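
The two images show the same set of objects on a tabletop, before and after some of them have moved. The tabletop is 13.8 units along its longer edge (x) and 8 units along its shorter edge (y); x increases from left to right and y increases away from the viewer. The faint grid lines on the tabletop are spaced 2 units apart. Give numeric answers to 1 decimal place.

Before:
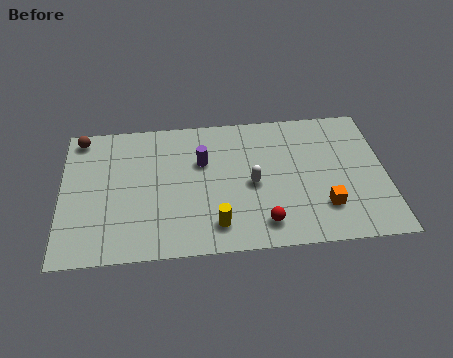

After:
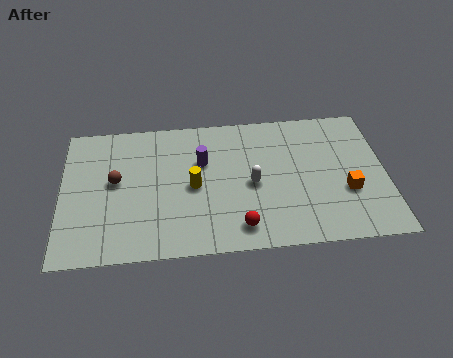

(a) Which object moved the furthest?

the brown sphere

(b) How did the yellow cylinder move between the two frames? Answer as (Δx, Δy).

(-0.9, 2.3)

The yellow cylinder started near (6.5, 1.5) and ended near (5.6, 3.8).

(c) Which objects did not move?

the white capsule and the purple cylinder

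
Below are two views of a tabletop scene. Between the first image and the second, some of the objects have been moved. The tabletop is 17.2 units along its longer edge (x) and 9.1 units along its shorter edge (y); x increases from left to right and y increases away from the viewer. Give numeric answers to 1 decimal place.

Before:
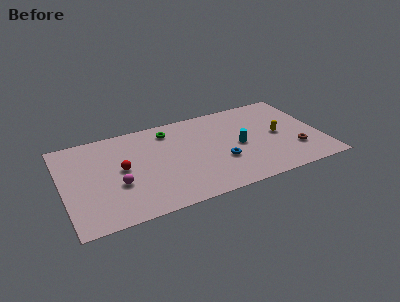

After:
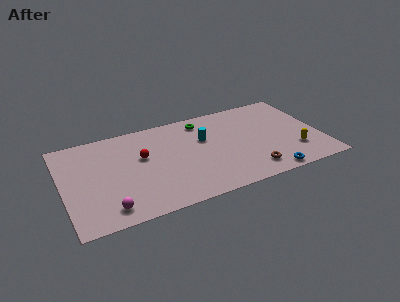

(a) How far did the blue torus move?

3.8

The blue torus moved from about (10.4, 3.2) to (13.3, 0.8), a distance of √(2.9² + 2.4²) ≈ 3.8.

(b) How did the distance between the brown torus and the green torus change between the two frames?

-2.8

They were about 9.4 units apart before and 6.6 after — 2.8 units closer together.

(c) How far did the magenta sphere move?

2.2

The magenta sphere moved from about (3.5, 3.4) to (2.7, 1.4), a distance of √(0.8² + 2.0²) ≈ 2.2.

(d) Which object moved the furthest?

the blue torus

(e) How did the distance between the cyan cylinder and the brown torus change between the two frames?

+1.0

Before: roughly 4.0 units apart; after: 5.0. That's 1.0 units further apart.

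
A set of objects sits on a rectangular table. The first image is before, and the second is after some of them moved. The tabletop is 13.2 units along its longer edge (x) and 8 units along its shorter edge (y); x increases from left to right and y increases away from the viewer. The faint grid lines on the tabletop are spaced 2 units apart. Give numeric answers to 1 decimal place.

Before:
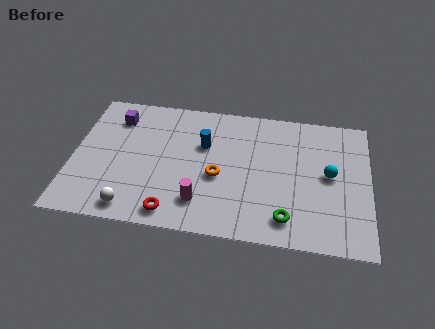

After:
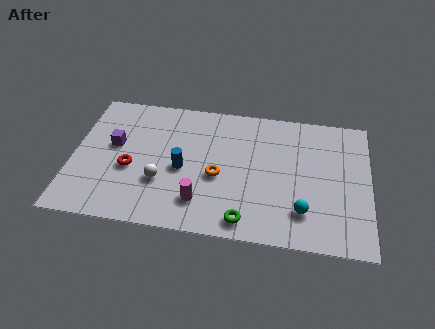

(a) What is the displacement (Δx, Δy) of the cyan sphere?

(-1.1, -2.3)

From the two frames, the cyan sphere sits at roughly (11.4, 4.2) before and (10.3, 1.9) after.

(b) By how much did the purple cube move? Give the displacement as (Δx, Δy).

(0.0, -1.7)

The purple cube started near (1.8, 6.3) and ended near (1.8, 4.6).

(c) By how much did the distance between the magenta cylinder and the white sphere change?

-1.1

They were about 3.1 units apart before and 2.0 after — 1.1 units closer together.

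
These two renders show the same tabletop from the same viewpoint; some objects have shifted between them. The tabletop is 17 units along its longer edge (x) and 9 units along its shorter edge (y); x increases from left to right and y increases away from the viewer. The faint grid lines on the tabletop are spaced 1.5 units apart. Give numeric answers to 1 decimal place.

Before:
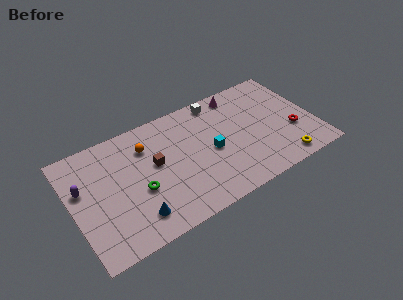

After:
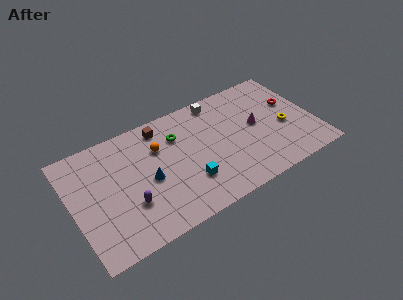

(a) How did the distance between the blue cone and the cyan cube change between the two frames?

-3.2

The distance was about 6.2 in the first image and 3.0 in the second, so they moved 3.2 units closer together.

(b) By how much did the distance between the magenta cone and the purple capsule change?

-2.1

The distance was about 11.6 in the first image and 9.5 in the second, so they moved 2.1 units closer together.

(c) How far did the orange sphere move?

0.9

The orange sphere was near (5.4, 6.7) before and (6.2, 6.2) after, so it travelled √(0.8² + 0.5²) ≈ 0.9 units.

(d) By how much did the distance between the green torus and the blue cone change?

+1.5

The distance was about 1.9 in the first image and 3.4 in the second, so they moved 1.5 units further apart.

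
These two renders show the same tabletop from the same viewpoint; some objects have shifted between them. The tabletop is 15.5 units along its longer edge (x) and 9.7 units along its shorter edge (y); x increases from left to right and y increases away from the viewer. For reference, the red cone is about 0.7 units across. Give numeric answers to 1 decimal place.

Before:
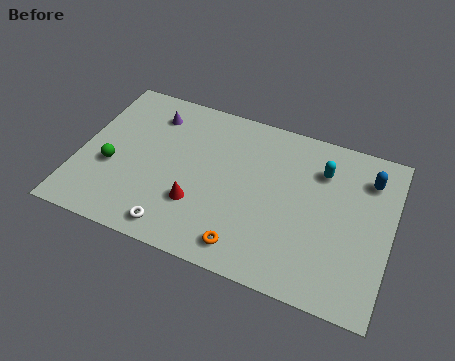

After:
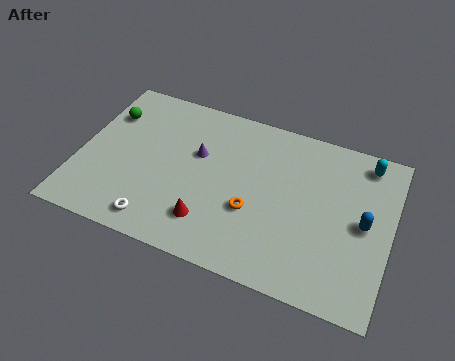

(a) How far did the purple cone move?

3.0

The purple cone moved from about (3.3, 7.7) to (5.8, 6.0), a distance of √(2.5² + 1.7²) ≈ 3.0.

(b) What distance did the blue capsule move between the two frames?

2.7

From (14.2, 7.5) to (14.2, 4.8), the blue capsule covered √(0.0² + 2.7²) ≈ 2.7 units.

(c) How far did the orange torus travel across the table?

2.2

From (8.7, 1.4) to (8.8, 3.6), the orange torus covered √(0.1² + 2.2²) ≈ 2.2 units.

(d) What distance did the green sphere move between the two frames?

3.3

The green sphere moved from about (1.7, 3.8) to (1.1, 7.0), a distance of √(0.6² + 3.2²) ≈ 3.3.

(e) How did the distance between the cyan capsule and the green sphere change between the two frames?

+2.2

They were about 10.8 units apart before and 13.0 after — 2.2 units further apart.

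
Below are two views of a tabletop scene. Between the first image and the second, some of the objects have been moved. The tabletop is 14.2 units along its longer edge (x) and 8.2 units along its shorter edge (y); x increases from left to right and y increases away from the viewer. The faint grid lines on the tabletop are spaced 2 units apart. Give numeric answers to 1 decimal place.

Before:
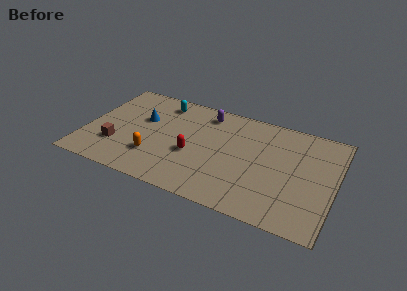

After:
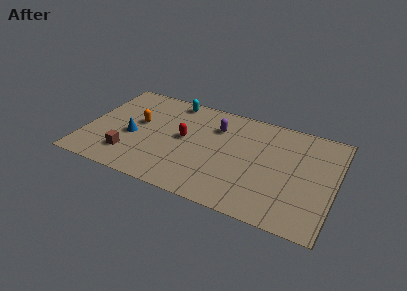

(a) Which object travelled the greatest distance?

the orange capsule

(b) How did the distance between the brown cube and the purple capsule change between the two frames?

-0.3

The distance was about 6.5 in the first image and 6.2 in the second, so they moved 0.3 units closer together.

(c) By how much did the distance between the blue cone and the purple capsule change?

+1.3

They were about 3.9 units apart before and 5.2 after — 1.3 units further apart.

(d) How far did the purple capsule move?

1.1

The purple capsule was near (6.6, 6.9) before and (7.3, 6.0) after, so it travelled √(0.7² + 0.9²) ≈ 1.1 units.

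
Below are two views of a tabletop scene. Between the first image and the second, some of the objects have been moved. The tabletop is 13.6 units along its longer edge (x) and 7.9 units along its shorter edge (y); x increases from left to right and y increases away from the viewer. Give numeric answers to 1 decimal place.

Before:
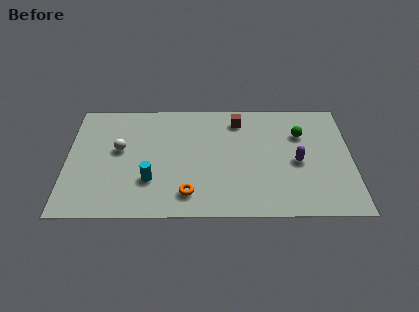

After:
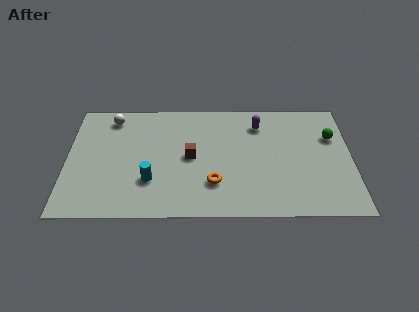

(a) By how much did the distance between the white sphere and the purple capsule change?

-1.4

They were about 8.5 units apart before and 7.1 after — 1.4 units closer together.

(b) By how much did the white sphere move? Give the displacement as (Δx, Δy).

(-0.4, 2.2)

The white sphere was at about (2.5, 4.5) and moved to about (2.1, 6.7).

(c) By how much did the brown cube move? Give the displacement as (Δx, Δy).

(-2.3, -2.5)

The brown cube started near (8.2, 6.5) and ended near (5.9, 4.0).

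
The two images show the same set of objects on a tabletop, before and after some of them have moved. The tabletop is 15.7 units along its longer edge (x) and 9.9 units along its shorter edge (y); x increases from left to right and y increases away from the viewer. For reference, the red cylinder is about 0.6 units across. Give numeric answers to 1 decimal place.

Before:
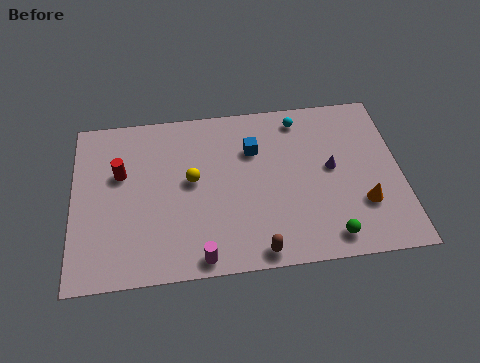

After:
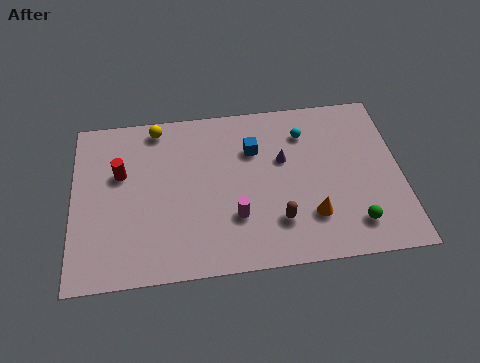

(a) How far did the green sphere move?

1.3

The green sphere moved from about (12.1, 1.3) to (13.3, 1.9), a distance of √(1.2² + 0.6²) ≈ 1.3.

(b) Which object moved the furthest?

the yellow sphere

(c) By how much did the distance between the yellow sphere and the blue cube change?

+1.6

The distance was about 3.4 in the first image and 5.0 in the second, so they moved 1.6 units further apart.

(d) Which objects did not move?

the blue cube and the red cylinder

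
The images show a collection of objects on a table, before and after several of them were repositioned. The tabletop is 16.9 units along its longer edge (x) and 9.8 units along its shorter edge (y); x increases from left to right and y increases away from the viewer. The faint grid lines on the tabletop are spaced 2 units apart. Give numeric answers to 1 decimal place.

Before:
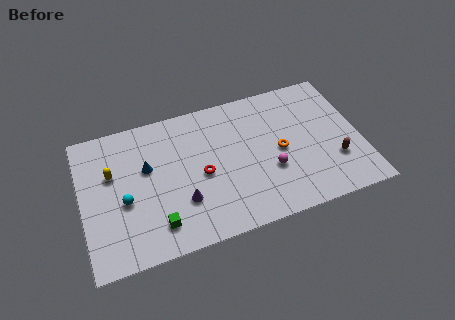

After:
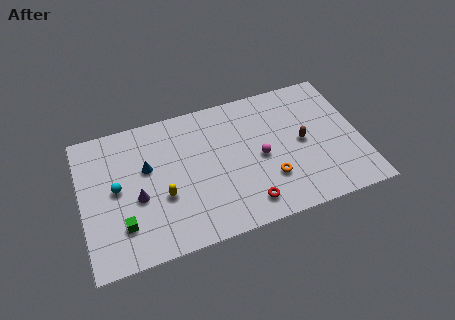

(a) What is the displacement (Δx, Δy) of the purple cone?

(-2.6, 1.1)

The purple cone was at about (5.9, 3.0) and moved to about (3.3, 4.1).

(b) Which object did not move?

the blue cone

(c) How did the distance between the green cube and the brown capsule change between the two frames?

+0.4

They were about 11.0 units apart before and 11.4 after — 0.4 units further apart.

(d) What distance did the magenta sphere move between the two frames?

1.2

The magenta sphere was near (11.3, 3.5) before and (10.8, 4.6) after, so it travelled √(0.5² + 1.1²) ≈ 1.2 units.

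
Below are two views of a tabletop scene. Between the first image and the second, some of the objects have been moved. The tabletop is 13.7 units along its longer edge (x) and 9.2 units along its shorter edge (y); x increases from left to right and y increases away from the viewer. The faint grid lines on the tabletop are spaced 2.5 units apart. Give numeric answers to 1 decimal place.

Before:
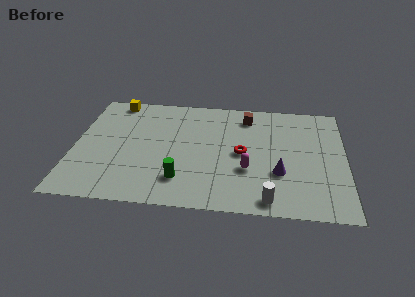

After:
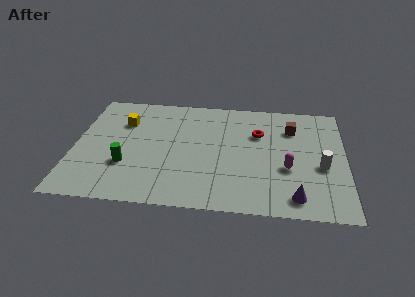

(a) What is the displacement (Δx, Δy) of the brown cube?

(2.3, -0.8)

From the two frames, the brown cube sits at roughly (8.7, 7.6) before and (11.0, 6.8) after.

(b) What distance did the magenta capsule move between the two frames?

2.0

The magenta capsule was near (8.8, 3.2) before and (10.8, 3.5) after, so it travelled √(2.0² + 0.3²) ≈ 2.0 units.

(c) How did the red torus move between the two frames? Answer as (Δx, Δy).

(0.8, 1.7)

From the two frames, the red torus sits at roughly (8.5, 4.5) before and (9.3, 6.2) after.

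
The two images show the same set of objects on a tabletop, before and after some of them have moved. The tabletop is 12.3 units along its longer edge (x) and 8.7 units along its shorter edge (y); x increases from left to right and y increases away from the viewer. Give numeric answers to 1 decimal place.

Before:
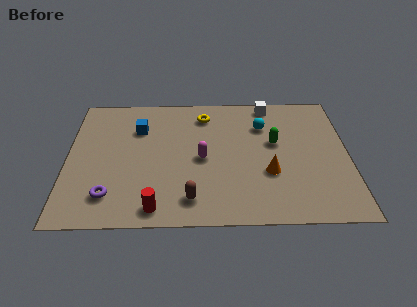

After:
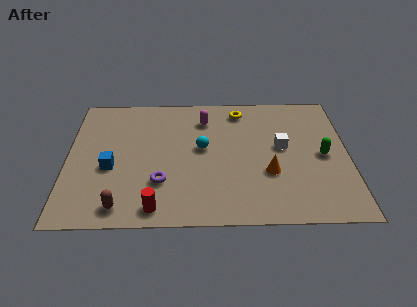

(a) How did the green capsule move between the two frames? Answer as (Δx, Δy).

(2.1, -0.9)

The green capsule started near (9.1, 5.1) and ended near (11.2, 4.2).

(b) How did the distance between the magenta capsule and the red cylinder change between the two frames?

+2.5

Before: roughly 3.7 units apart; after: 6.2. That's 2.5 units further apart.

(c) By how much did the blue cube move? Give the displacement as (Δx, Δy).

(-1.2, -2.6)

The blue cube was at about (3.1, 6.2) and moved to about (1.9, 3.6).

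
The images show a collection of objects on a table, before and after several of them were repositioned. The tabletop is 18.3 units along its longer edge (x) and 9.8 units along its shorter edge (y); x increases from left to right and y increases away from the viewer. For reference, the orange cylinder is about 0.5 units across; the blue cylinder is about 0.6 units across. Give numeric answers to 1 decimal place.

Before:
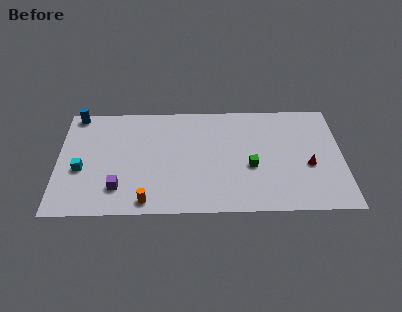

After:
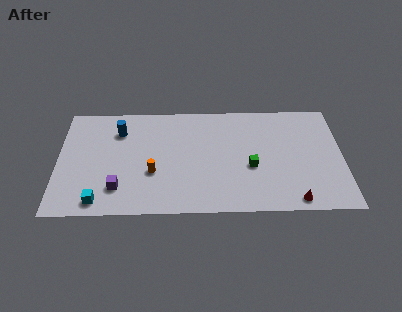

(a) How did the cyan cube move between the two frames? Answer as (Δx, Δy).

(1.2, -2.8)

The cyan cube started near (1.5, 4.0) and ended near (2.7, 1.2).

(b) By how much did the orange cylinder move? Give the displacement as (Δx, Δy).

(0.4, 2.5)

From the two frames, the orange cylinder sits at roughly (5.7, 1.1) before and (6.1, 3.6) after.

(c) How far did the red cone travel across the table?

3.2

From (16.1, 4.0) to (15.1, 1.0), the red cone covered √(1.0² + 3.0²) ≈ 3.2 units.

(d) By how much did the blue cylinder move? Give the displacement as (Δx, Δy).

(2.8, -1.6)

The blue cylinder started near (1.1, 9.0) and ended near (3.9, 7.4).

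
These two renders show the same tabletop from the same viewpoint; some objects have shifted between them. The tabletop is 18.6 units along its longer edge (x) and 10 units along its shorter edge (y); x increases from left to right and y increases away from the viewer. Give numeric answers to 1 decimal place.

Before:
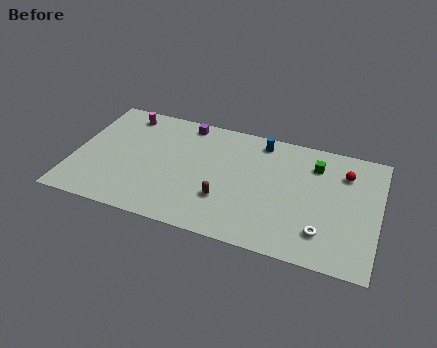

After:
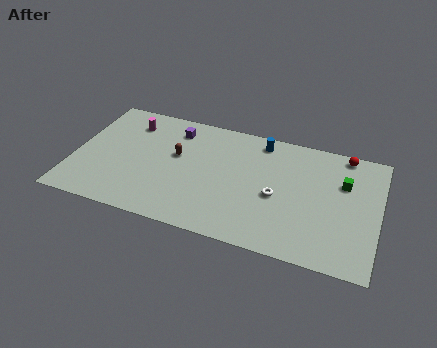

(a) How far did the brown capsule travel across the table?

4.3

The brown capsule was near (9.4, 3.1) before and (6.2, 5.9) after, so it travelled √(3.2² + 2.8²) ≈ 4.3 units.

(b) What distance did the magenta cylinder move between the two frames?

0.8

The magenta cylinder was near (2.7, 8.6) before and (3.1, 7.9) after, so it travelled √(0.4² + 0.7²) ≈ 0.8 units.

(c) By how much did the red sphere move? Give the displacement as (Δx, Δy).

(-0.1, 1.6)

The red sphere was at about (16.4, 7.5) and moved to about (16.3, 9.1).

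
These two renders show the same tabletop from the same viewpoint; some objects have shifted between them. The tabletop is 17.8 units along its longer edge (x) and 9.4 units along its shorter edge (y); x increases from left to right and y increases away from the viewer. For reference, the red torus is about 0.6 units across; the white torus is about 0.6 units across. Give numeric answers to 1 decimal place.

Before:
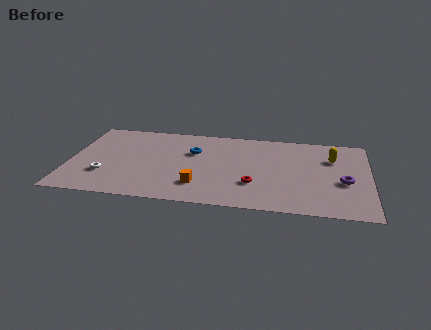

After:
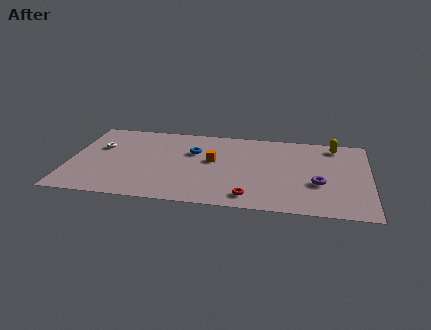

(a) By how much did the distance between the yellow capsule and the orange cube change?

-1.2

Before: roughly 8.9 units apart; after: 7.7. That's 1.2 units closer together.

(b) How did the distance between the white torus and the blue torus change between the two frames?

-0.5

Before: roughly 6.1 units apart; after: 5.6. That's 0.5 units closer together.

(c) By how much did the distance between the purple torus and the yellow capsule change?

+1.9

The distance was about 2.8 in the first image and 4.7 in the second, so they moved 1.9 units further apart.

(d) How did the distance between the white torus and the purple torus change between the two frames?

-0.8

Before: roughly 14.1 units apart; after: 13.3. That's 0.8 units closer together.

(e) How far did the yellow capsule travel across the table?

1.5

The yellow capsule was near (15.6, 6.6) before and (15.7, 8.1) after, so it travelled √(0.1² + 1.5²) ≈ 1.5 units.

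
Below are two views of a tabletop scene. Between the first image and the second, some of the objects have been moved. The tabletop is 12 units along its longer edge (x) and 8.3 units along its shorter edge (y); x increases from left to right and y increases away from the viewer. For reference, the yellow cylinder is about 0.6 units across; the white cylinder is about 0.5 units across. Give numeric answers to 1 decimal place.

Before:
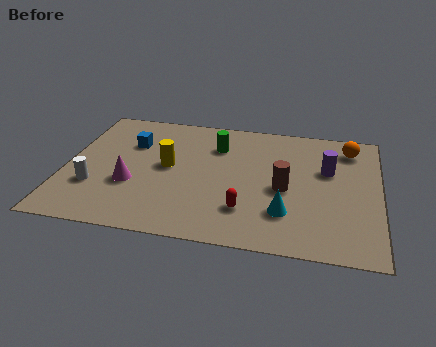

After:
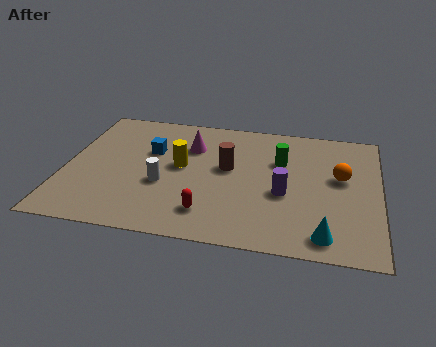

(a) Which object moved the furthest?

the magenta cone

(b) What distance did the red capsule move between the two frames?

1.5

The red capsule was near (7.0, 2.1) before and (5.6, 1.7) after, so it travelled √(1.4² + 0.4²) ≈ 1.5 units.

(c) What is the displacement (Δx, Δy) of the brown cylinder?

(-2.2, 1.0)

From the two frames, the brown cylinder sits at roughly (8.4, 3.7) before and (6.2, 4.7) after.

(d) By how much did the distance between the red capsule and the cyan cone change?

+2.9

The distance was about 1.5 in the first image and 4.4 in the second, so they moved 2.9 units further apart.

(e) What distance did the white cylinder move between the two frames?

2.7

The white cylinder moved from about (1.2, 2.6) to (3.8, 3.2), a distance of √(2.6² + 0.6²) ≈ 2.7.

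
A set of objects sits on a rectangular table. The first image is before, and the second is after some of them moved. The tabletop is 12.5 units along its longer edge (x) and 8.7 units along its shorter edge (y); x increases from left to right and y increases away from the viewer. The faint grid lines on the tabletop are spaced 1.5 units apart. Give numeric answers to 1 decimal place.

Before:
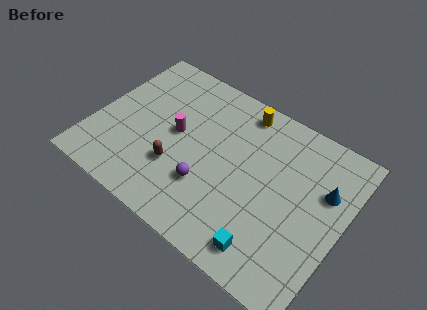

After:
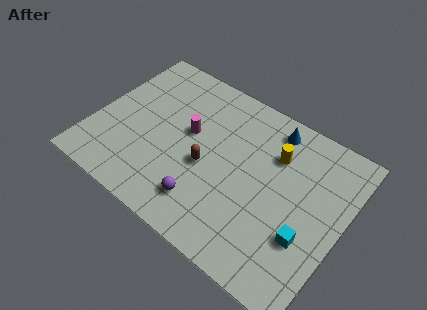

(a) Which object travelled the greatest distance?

the blue cone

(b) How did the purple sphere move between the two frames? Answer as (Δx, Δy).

(0.1, -0.9)

The purple sphere started near (6.0, 2.7) and ended near (6.1, 1.8).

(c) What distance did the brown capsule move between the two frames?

1.7

The brown capsule moved from about (4.4, 2.8) to (5.8, 3.7), a distance of √(1.4² + 0.9²) ≈ 1.7.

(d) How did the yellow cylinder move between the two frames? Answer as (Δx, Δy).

(2.0, -1.4)

From the two frames, the yellow cylinder sits at roughly (6.8, 7.6) before and (8.8, 6.2) after.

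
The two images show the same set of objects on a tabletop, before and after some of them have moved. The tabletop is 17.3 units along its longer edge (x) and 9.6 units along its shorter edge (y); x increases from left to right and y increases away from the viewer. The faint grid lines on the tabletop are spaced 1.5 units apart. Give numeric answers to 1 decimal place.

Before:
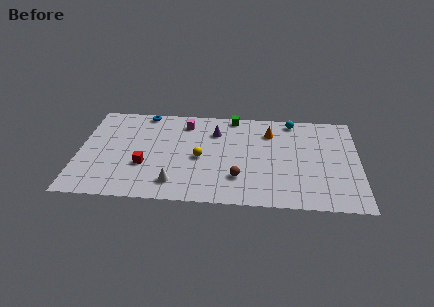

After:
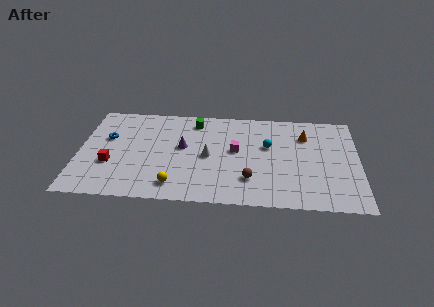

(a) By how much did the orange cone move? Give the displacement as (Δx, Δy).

(2.2, -0.2)

The orange cone was at about (11.8, 7.3) and moved to about (14.0, 7.1).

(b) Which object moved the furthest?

the magenta cube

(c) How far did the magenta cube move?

4.1

The magenta cube was near (6.5, 7.9) before and (9.7, 5.3) after, so it travelled √(3.2² + 2.6²) ≈ 4.1 units.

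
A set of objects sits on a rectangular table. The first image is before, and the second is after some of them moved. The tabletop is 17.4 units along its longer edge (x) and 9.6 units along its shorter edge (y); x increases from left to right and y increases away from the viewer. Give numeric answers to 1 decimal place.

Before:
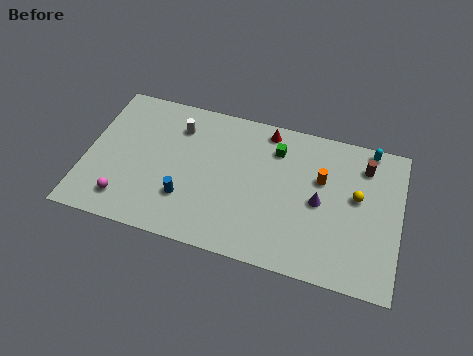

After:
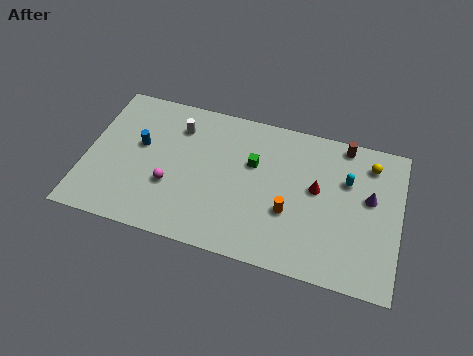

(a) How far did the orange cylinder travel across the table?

3.1

The orange cylinder moved from about (13.0, 6.1) to (11.4, 3.5), a distance of √(1.6² + 2.6²) ≈ 3.1.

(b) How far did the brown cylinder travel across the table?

1.6

The brown cylinder was near (15.3, 7.6) before and (14.1, 8.7) after, so it travelled √(1.2² + 1.1²) ≈ 1.6 units.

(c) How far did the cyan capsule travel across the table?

2.6

The cyan capsule was near (15.5, 8.8) before and (14.4, 6.4) after, so it travelled √(1.1² + 2.4²) ≈ 2.6 units.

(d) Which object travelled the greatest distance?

the red cone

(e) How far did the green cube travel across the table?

1.8

The green cube moved from about (10.4, 7.4) to (9.2, 6.1), a distance of √(1.2² + 1.3²) ≈ 1.8.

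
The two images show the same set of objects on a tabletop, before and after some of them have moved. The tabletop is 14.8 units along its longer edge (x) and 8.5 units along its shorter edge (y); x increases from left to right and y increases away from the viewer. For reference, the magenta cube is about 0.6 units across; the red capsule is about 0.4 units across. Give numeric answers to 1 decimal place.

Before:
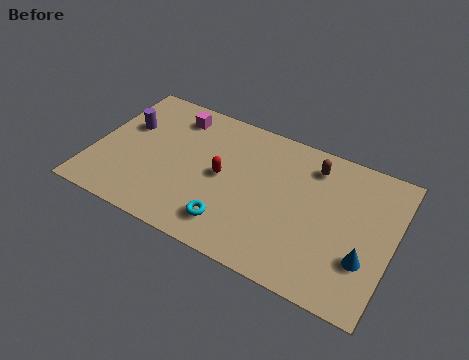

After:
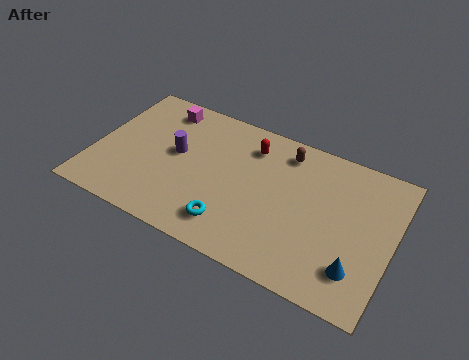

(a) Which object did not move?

the cyan torus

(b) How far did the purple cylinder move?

2.7

The purple cylinder was near (1.4, 5.4) before and (4.0, 4.7) after, so it travelled √(2.6² + 0.7²) ≈ 2.7 units.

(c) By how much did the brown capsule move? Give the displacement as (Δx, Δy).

(-1.4, 0.2)

The brown capsule was at about (10.6, 6.9) and moved to about (9.2, 7.1).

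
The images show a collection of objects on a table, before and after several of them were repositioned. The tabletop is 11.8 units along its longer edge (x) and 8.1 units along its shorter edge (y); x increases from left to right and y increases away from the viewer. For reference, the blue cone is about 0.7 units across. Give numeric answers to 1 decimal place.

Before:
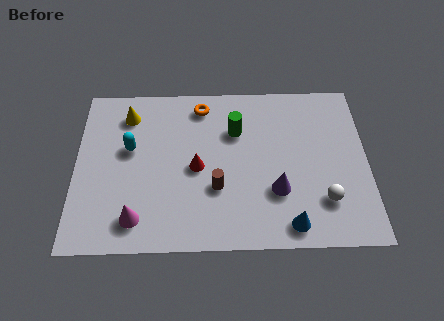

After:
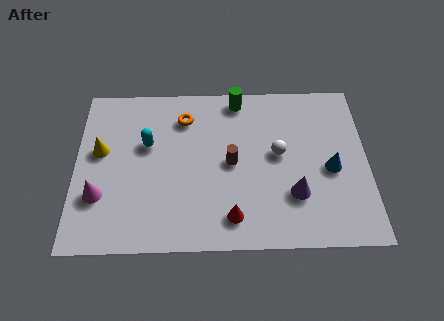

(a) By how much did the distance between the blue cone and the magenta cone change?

+3.3

The distance was about 6.1 in the first image and 9.4 in the second, so they moved 3.3 units further apart.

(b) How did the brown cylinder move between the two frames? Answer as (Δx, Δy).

(0.6, 1.2)

From the two frames, the brown cylinder sits at roughly (5.7, 2.8) before and (6.3, 4.0) after.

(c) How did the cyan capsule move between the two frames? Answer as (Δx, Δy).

(0.7, 0.2)

The cyan capsule was at about (2.2, 4.8) and moved to about (2.9, 5.0).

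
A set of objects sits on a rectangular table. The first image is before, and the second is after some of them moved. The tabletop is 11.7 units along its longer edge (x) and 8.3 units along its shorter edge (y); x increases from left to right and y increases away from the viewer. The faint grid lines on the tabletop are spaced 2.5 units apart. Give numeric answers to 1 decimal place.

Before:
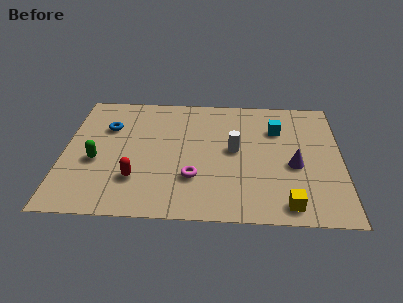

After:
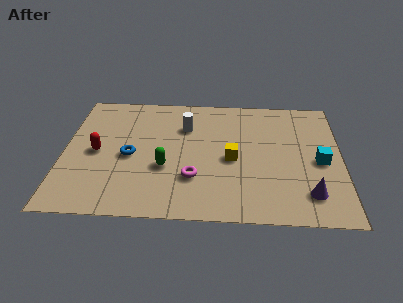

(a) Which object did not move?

the magenta torus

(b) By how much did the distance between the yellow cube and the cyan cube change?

-1.2

Before: roughly 4.9 units apart; after: 3.7. That's 1.2 units closer together.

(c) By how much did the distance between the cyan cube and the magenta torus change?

+0.6

The distance was about 4.9 in the first image and 5.5 in the second, so they moved 0.6 units further apart.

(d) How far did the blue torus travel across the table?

2.1

From (1.8, 5.7) to (2.8, 3.8), the blue torus covered √(1.0² + 1.9²) ≈ 2.1 units.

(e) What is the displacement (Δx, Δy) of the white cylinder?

(-2.1, 1.5)

The white cylinder was at about (7.2, 4.4) and moved to about (5.1, 5.9).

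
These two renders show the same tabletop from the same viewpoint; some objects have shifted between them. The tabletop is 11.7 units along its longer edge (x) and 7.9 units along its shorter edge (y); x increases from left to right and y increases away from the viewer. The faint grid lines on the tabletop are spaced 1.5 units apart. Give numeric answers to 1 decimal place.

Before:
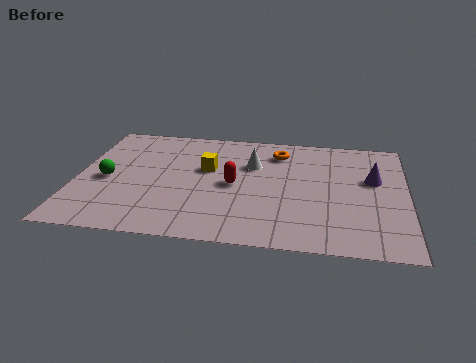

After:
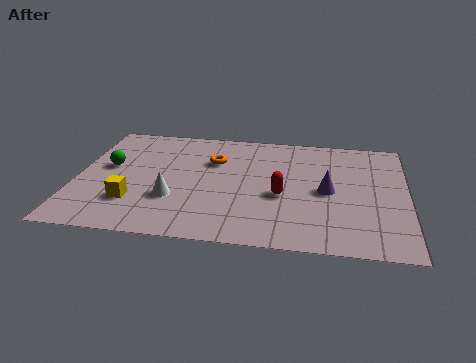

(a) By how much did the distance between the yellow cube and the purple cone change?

+1.1

Before: roughly 5.9 units apart; after: 7.0. That's 1.1 units further apart.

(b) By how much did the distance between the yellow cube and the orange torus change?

+1.3

The distance was about 2.9 in the first image and 4.2 in the second, so they moved 1.3 units further apart.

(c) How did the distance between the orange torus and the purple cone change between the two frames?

+0.7

The distance was about 3.7 in the first image and 4.4 in the second, so they moved 0.7 units further apart.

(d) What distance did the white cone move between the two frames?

3.8

The white cone moved from about (6.2, 5.3) to (3.5, 2.6), a distance of √(2.7² + 2.7²) ≈ 3.8.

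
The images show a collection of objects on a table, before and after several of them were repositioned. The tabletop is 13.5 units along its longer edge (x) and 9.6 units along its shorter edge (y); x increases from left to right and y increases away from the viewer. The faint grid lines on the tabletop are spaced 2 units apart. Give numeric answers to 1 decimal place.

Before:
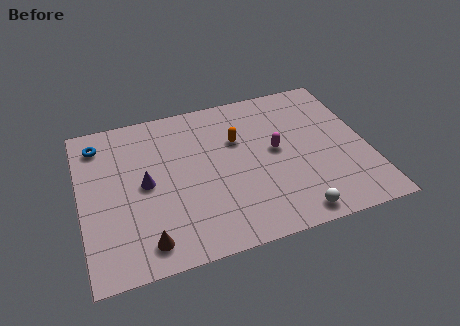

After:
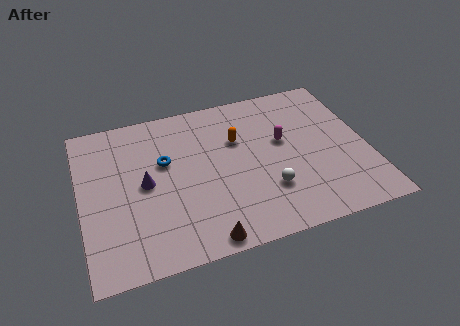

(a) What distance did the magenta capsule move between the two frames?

0.6

From (9.2, 5.1) to (9.6, 5.6), the magenta capsule covered √(0.4² + 0.5²) ≈ 0.6 units.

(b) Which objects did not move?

the purple cone and the orange capsule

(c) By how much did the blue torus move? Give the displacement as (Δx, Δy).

(3.0, -2.0)

From the two frames, the blue torus sits at roughly (1.0, 7.9) before and (4.0, 5.9) after.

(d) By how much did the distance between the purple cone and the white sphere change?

-1.7

They were about 7.6 units apart before and 5.9 after — 1.7 units closer together.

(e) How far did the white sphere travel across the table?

2.1

The white sphere was near (9.6, 1.0) before and (8.6, 2.8) after, so it travelled √(1.0² + 1.8²) ≈ 2.1 units.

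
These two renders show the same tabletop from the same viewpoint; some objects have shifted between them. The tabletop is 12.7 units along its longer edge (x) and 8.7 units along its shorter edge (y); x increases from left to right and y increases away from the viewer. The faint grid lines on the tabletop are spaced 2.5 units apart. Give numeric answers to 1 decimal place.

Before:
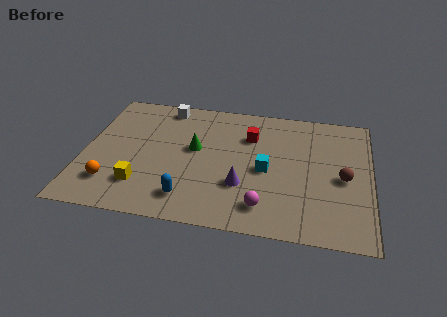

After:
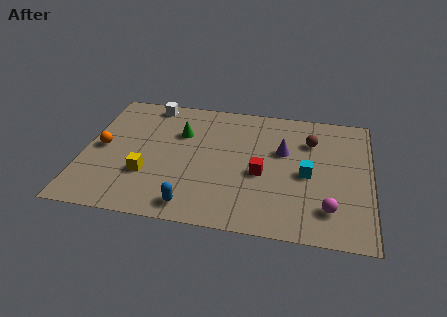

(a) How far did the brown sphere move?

2.7

The brown sphere was near (11.5, 4.0) before and (10.0, 6.3) after, so it travelled √(1.5² + 2.3²) ≈ 2.7 units.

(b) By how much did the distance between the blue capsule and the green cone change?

+1.6

They were about 3.3 units apart before and 4.9 after — 1.6 units further apart.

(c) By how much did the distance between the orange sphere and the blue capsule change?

+1.9

They were about 3.4 units apart before and 5.3 after — 1.9 units further apart.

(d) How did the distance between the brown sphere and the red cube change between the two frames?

-1.4

They were about 4.7 units apart before and 3.3 after — 1.4 units closer together.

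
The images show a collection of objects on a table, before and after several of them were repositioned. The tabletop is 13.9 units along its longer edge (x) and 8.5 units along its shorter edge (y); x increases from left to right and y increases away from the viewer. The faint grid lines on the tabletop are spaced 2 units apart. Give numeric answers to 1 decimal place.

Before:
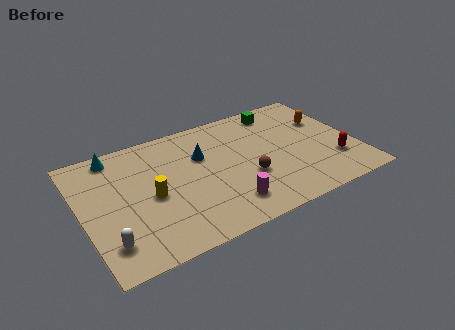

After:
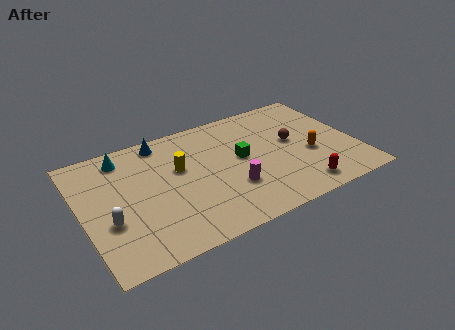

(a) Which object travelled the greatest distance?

the green cube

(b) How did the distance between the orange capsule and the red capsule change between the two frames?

-0.8

They were about 3.2 units apart before and 2.4 after — 0.8 units closer together.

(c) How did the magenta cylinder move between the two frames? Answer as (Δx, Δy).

(0.4, 1.0)

The magenta cylinder started near (6.9, 1.7) and ended near (7.3, 2.7).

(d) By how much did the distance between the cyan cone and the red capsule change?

-1.6

The distance was about 11.8 in the first image and 10.2 in the second, so they moved 1.6 units closer together.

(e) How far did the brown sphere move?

3.1

The brown sphere moved from about (8.2, 3.1) to (10.8, 4.7), a distance of √(2.6² + 1.6²) ≈ 3.1.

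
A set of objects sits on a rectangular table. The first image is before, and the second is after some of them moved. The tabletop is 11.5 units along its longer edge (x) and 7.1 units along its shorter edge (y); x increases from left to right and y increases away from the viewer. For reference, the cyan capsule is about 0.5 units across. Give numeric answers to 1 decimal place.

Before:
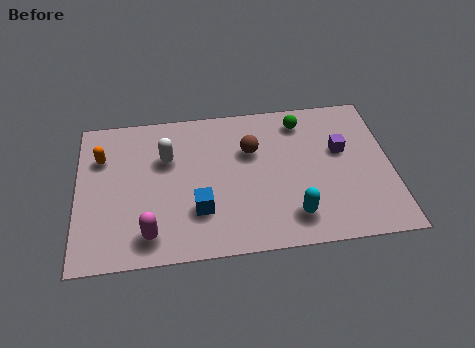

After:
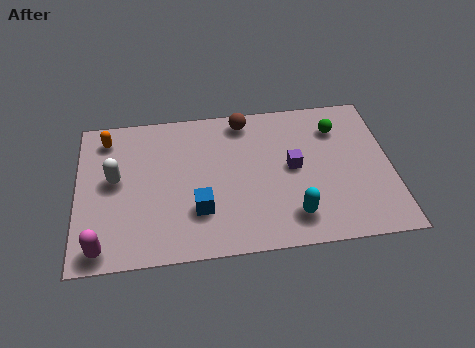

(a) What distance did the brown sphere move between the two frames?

1.5

The brown sphere was near (6.4, 4.7) before and (6.2, 6.2) after, so it travelled √(0.2² + 1.5²) ≈ 1.5 units.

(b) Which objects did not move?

the cyan capsule and the blue cube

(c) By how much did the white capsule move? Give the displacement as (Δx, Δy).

(-1.9, -0.8)

The white capsule was at about (3.3, 4.7) and moved to about (1.4, 3.9).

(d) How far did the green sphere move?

1.4

The green sphere was near (8.3, 5.9) before and (9.6, 5.4) after, so it travelled √(1.3² + 0.5²) ≈ 1.4 units.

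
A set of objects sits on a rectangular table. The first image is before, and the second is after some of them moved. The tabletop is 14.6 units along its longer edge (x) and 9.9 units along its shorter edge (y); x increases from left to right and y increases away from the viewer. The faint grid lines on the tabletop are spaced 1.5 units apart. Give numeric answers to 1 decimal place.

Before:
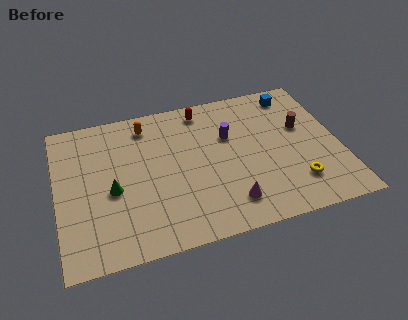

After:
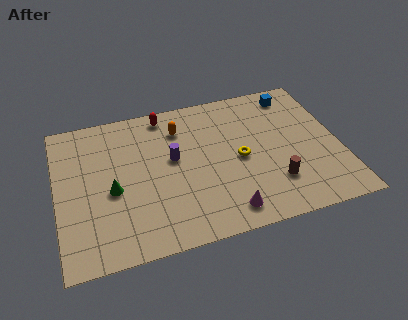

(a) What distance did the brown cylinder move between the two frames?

3.8

From (12.8, 6.0) to (11.0, 2.6), the brown cylinder covered √(1.8² + 3.4²) ≈ 3.8 units.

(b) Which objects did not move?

the blue cube and the green cone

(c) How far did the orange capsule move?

1.8

The orange capsule was near (4.8, 8.3) before and (6.5, 7.6) after, so it travelled √(1.7² + 0.7²) ≈ 1.8 units.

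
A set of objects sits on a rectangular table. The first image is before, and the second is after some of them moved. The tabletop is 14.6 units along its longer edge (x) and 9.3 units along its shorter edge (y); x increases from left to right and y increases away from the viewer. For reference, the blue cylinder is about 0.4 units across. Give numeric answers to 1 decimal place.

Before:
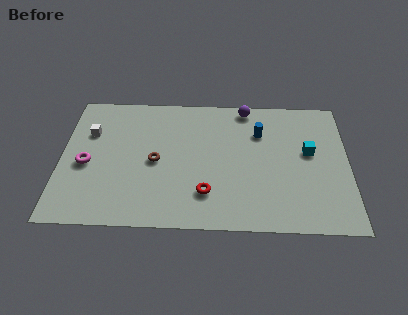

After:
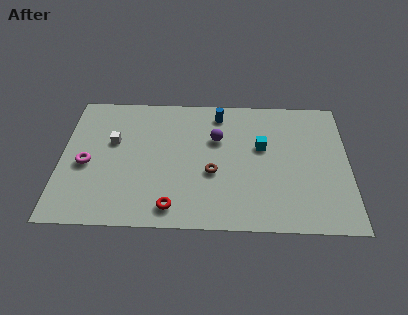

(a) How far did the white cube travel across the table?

1.3

The white cube was near (1.4, 6.3) before and (2.6, 5.7) after, so it travelled √(1.2² + 0.6²) ≈ 1.3 units.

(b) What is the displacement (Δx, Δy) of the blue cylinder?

(-2.1, 1.3)

From the two frames, the blue cylinder sits at roughly (10.1, 6.6) before and (8.0, 7.9) after.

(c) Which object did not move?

the magenta torus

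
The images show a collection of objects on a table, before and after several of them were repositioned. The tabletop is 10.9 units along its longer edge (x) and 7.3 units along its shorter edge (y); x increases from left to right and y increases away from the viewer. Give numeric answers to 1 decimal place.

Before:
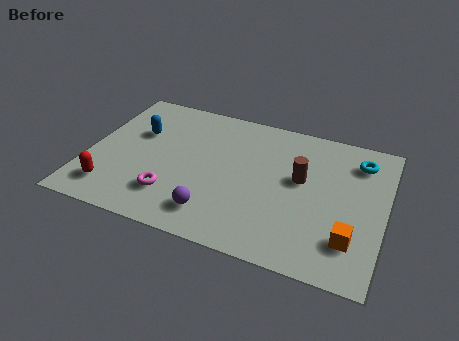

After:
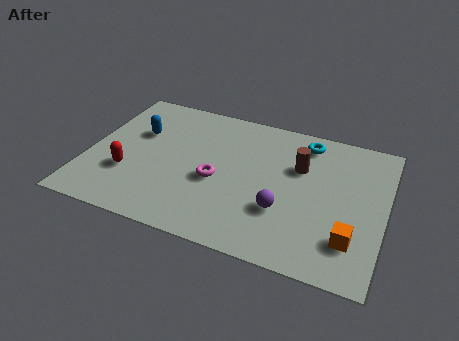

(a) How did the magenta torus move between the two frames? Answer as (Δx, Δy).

(1.5, 1.3)

From the two frames, the magenta torus sits at roughly (3.3, 1.8) before and (4.8, 3.1) after.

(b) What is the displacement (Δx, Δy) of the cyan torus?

(-2.0, 0.4)

From the two frames, the cyan torus sits at roughly (9.8, 5.8) before and (7.8, 6.2) after.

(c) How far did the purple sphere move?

2.6

The purple sphere moved from about (4.9, 1.4) to (7.3, 2.4), a distance of √(2.4² + 1.0²) ≈ 2.6.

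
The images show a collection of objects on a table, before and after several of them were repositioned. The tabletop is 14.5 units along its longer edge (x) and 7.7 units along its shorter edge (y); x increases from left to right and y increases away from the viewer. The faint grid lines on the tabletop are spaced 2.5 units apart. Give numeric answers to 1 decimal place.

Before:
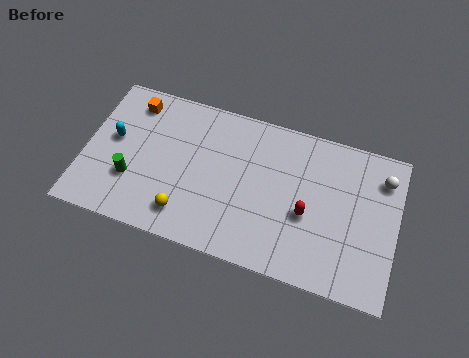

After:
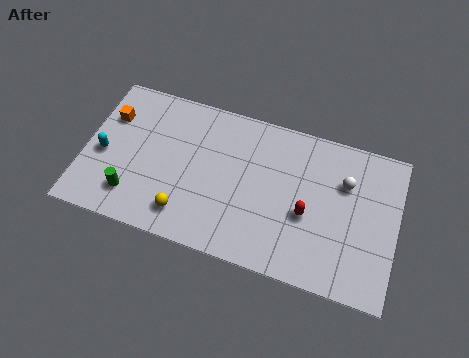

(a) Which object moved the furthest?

the white sphere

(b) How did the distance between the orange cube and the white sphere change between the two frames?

-0.7

Before: roughly 11.7 units apart; after: 11.0. That's 0.7 units closer together.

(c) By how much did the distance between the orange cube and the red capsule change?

+0.7

They were about 9.0 units apart before and 9.7 after — 0.7 units further apart.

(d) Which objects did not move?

the yellow sphere and the red capsule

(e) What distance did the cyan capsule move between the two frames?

1.0

The cyan capsule moved from about (1.3, 4.3) to (0.9, 3.4), a distance of √(0.4² + 0.9²) ≈ 1.0.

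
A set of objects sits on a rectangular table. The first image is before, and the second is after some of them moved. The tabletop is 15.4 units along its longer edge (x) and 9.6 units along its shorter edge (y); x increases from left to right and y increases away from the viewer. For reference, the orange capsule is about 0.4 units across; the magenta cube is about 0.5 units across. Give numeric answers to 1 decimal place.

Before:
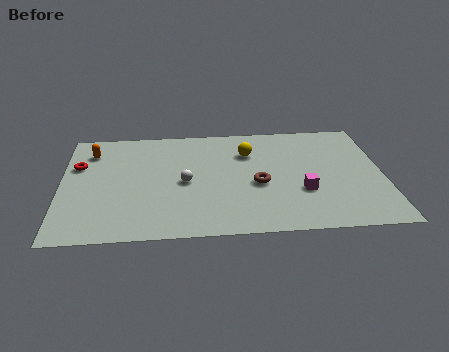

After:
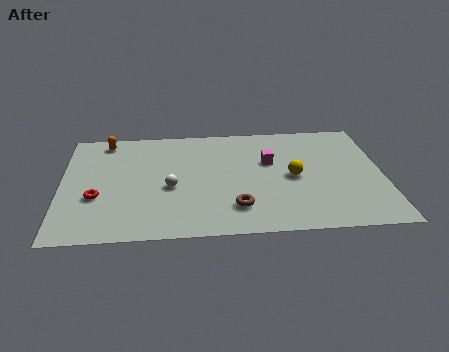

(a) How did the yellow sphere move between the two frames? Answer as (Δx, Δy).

(2.1, -2.3)

The yellow sphere was at about (9.0, 6.9) and moved to about (11.1, 4.6).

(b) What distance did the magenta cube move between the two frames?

3.1

The magenta cube was near (11.5, 3.3) before and (10.0, 6.0) after, so it travelled √(1.5² + 2.7²) ≈ 3.1 units.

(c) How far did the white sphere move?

0.8

From (5.9, 4.5) to (5.2, 4.1), the white sphere covered √(0.7² + 0.4²) ≈ 0.8 units.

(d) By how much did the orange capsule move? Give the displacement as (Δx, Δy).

(0.7, 0.9)

From the two frames, the orange capsule sits at roughly (1.4, 7.5) before and (2.1, 8.4) after.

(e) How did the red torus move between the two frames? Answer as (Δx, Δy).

(0.9, -2.8)

From the two frames, the red torus sits at roughly (0.8, 6.3) before and (1.7, 3.5) after.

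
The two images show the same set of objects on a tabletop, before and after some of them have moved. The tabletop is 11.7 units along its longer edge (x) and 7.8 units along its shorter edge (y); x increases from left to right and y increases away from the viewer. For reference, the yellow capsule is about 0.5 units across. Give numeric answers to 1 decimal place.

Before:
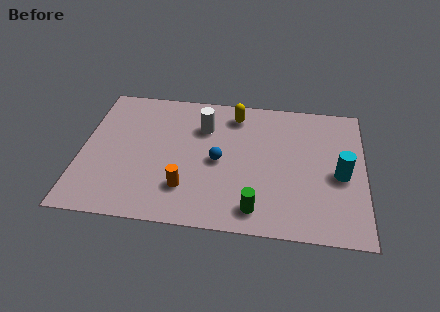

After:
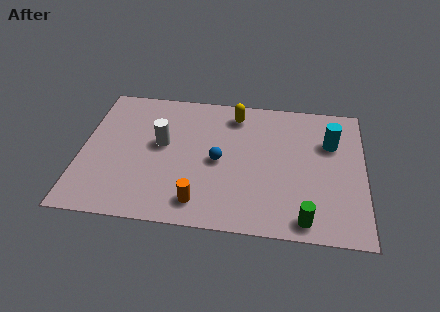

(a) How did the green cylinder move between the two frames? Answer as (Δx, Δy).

(2.0, -0.3)

The green cylinder started near (7.3, 1.2) and ended near (9.3, 0.9).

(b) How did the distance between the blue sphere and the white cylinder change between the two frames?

+0.5

Before: roughly 2.0 units apart; after: 2.5. That's 0.5 units further apart.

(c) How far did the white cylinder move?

2.1

The white cylinder moved from about (5.0, 5.6) to (3.3, 4.4), a distance of √(1.7² + 1.2²) ≈ 2.1.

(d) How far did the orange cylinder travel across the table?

0.9

The orange cylinder was near (4.4, 2.0) before and (5.0, 1.3) after, so it travelled √(0.6² + 0.7²) ≈ 0.9 units.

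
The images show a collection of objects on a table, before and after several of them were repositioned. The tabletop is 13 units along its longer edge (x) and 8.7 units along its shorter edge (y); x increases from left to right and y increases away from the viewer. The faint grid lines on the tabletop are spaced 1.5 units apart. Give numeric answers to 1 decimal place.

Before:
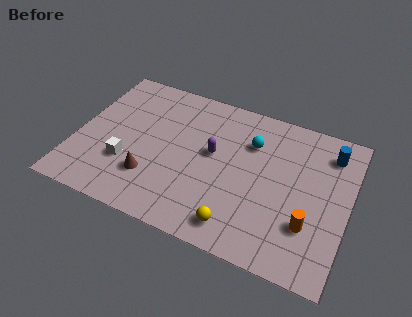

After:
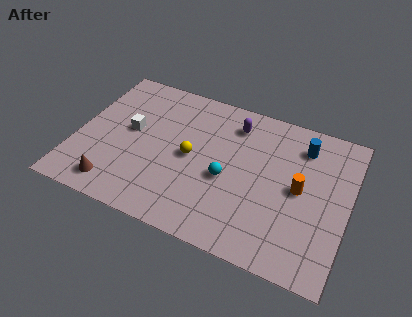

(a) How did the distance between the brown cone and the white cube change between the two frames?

+2.2

Before: roughly 1.3 units apart; after: 3.5. That's 2.2 units further apart.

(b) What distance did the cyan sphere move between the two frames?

2.7

From (8.2, 6.2) to (7.3, 3.7), the cyan sphere covered √(0.9² + 2.5²) ≈ 2.7 units.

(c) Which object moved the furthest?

the yellow sphere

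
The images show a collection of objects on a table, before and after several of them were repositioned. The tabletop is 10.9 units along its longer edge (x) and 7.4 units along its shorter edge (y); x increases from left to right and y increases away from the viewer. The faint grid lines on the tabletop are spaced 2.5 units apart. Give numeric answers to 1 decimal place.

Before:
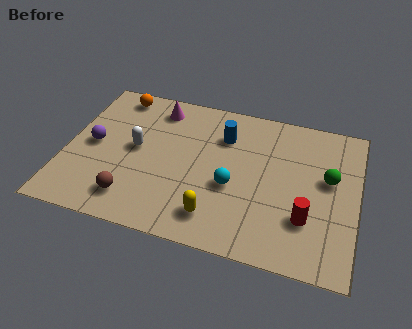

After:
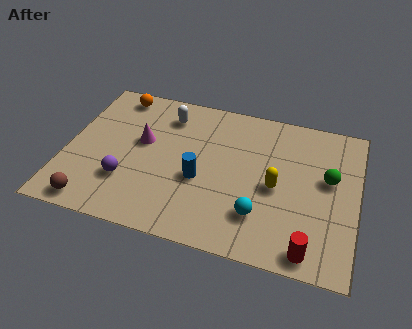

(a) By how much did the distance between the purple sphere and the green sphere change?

-1.1

The distance was about 8.8 in the first image and 7.7 in the second, so they moved 1.1 units closer together.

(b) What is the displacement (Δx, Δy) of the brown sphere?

(-1.4, -0.6)

The brown sphere was at about (2.7, 1.4) and moved to about (1.3, 0.8).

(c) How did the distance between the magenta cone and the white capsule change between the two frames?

-0.6

They were about 2.4 units apart before and 1.8 after — 0.6 units closer together.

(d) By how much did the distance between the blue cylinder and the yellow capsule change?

-1.2

Before: roughly 4.0 units apart; after: 2.8. That's 1.2 units closer together.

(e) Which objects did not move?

the green sphere and the orange sphere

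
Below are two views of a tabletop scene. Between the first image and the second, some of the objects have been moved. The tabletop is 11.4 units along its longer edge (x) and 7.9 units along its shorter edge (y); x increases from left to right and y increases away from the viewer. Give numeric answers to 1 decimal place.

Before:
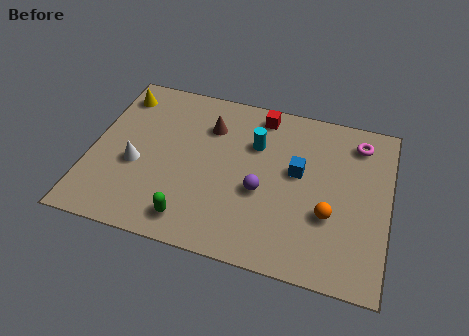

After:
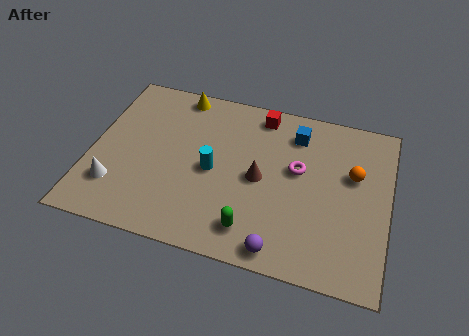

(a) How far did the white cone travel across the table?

1.4

The white cone moved from about (1.8, 3.2) to (1.1, 2.0), a distance of √(0.7² + 1.2²) ≈ 1.4.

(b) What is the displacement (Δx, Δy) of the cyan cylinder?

(-1.5, -1.7)

The cyan cylinder started near (6.2, 5.4) and ended near (4.7, 3.7).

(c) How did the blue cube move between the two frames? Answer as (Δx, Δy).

(-0.2, 1.8)

From the two frames, the blue cube sits at roughly (7.9, 4.5) before and (7.7, 6.3) after.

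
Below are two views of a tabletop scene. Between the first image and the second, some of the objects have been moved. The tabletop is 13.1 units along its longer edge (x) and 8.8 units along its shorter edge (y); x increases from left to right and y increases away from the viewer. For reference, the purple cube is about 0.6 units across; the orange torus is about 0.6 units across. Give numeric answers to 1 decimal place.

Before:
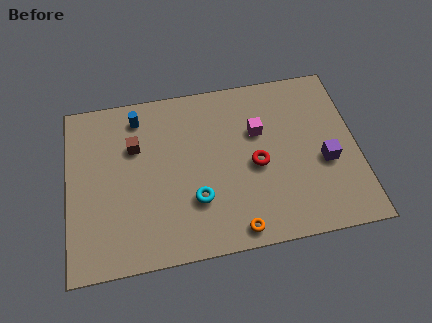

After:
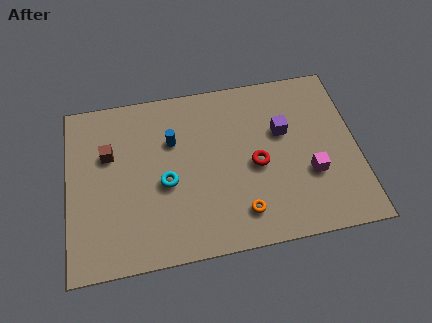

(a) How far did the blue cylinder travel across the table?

2.1

The blue cylinder was near (3.3, 7.4) before and (4.8, 5.9) after, so it travelled √(1.5² + 1.5²) ≈ 2.1 units.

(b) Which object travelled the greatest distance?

the magenta cube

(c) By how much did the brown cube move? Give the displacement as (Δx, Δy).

(-1.2, -0.2)

The brown cube was at about (3.1, 5.9) and moved to about (1.9, 5.7).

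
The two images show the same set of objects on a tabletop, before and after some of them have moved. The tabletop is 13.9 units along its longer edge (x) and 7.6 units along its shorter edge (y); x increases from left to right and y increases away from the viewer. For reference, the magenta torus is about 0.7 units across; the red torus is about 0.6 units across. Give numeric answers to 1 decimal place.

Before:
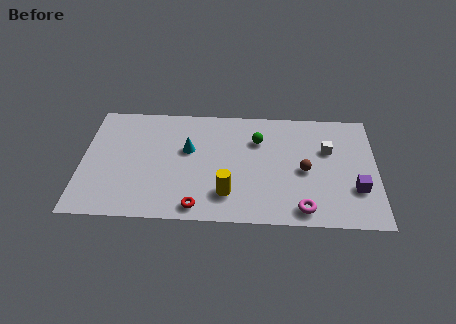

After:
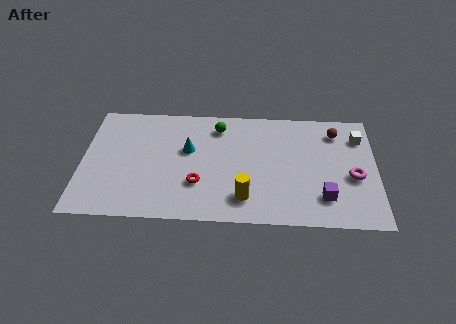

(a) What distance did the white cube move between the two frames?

1.7

The white cube moved from about (11.6, 4.9) to (13.1, 5.8), a distance of √(1.5² + 0.9²) ≈ 1.7.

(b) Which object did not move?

the cyan cone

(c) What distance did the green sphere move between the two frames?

2.1

The green sphere moved from about (8.3, 5.4) to (6.4, 6.2), a distance of √(1.9² + 0.8²) ≈ 2.1.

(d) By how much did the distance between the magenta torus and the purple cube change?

-0.9

The distance was about 2.9 in the first image and 2.0 in the second, so they moved 0.9 units closer together.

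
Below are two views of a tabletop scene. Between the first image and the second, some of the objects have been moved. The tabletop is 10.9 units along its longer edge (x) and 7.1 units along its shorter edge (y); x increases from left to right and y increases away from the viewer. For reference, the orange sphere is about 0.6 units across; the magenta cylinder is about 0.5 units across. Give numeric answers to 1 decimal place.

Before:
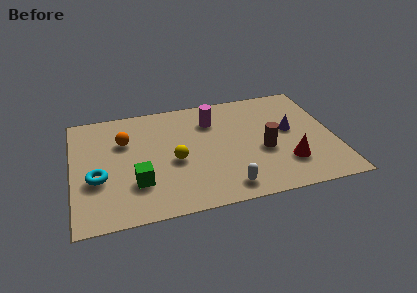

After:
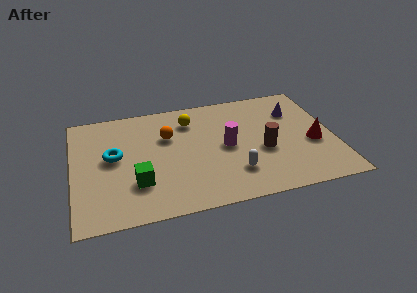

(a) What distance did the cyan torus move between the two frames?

1.4

The cyan torus was near (1.0, 2.7) before and (1.7, 3.9) after, so it travelled √(0.7² + 1.2²) ≈ 1.4 units.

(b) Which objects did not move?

the green cube and the brown cylinder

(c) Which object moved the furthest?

the yellow sphere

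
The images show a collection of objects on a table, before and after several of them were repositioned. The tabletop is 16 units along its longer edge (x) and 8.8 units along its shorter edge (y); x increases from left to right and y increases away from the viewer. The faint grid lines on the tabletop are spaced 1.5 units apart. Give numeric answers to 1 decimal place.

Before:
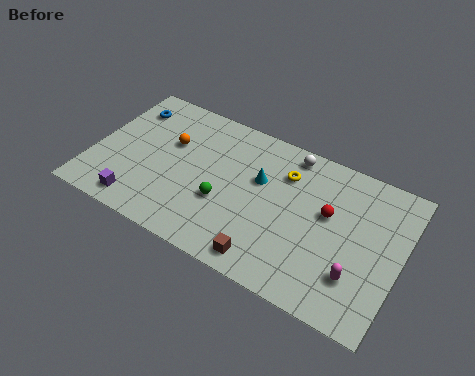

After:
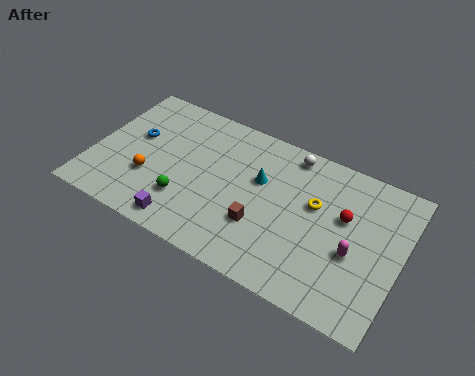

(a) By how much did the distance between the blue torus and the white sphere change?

-0.3

The distance was about 8.6 in the first image and 8.3 in the second, so they moved 0.3 units closer together.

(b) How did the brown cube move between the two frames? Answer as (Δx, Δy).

(-0.6, 1.8)

The brown cube was at about (9.6, 1.1) and moved to about (9.0, 2.9).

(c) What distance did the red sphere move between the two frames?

0.8

From (12.2, 5.2) to (13.0, 5.4), the red sphere covered √(0.8² + 0.2²) ≈ 0.8 units.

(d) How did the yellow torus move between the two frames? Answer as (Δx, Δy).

(1.7, -1.1)

The yellow torus was at about (9.8, 6.5) and moved to about (11.5, 5.4).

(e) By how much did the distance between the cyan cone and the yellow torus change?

+1.3

Before: roughly 1.6 units apart; after: 2.9. That's 1.3 units further apart.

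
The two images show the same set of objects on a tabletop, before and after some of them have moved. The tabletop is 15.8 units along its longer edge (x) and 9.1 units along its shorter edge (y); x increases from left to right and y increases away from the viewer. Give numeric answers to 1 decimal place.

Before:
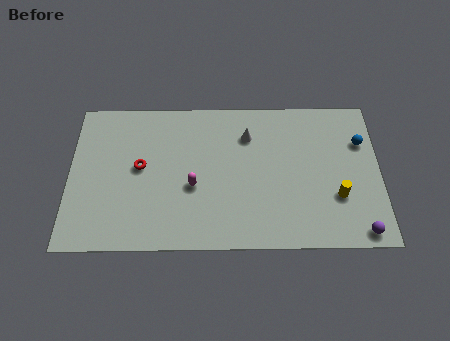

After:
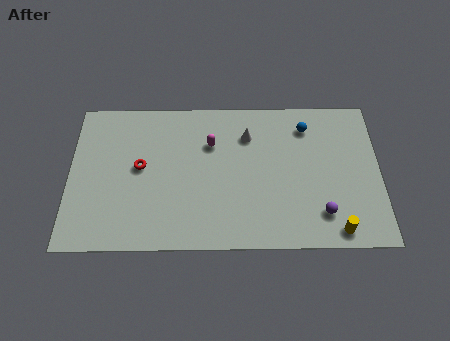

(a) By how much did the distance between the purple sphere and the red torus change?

-2.2

They were about 11.8 units apart before and 9.6 after — 2.2 units closer together.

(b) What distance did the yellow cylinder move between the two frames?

2.0

The yellow cylinder was near (13.6, 3.0) before and (13.5, 1.0) after, so it travelled √(0.1² + 2.0²) ≈ 2.0 units.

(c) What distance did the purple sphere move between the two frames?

2.2

The purple sphere was near (14.7, 0.9) before and (12.8, 2.0) after, so it travelled √(1.9² + 1.1²) ≈ 2.2 units.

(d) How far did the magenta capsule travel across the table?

2.8

From (6.3, 3.7) to (7.2, 6.3), the magenta capsule covered √(0.9² + 2.6²) ≈ 2.8 units.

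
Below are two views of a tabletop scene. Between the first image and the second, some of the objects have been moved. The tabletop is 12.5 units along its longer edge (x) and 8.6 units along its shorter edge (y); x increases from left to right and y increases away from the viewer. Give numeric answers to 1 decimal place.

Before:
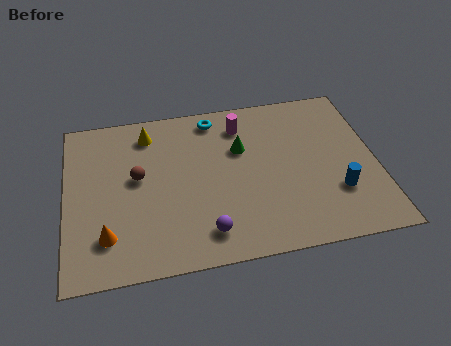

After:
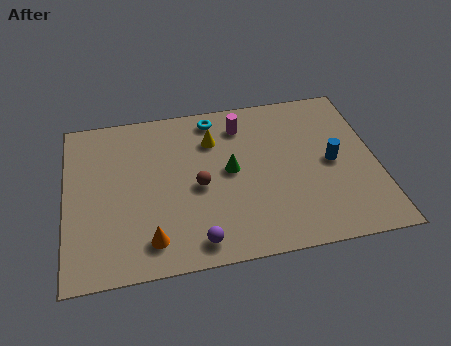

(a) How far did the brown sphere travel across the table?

2.6

The brown sphere moved from about (2.9, 4.8) to (5.3, 3.9), a distance of √(2.4² + 0.9²) ≈ 2.6.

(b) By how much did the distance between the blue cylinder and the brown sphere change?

-2.8

Before: roughly 8.2 units apart; after: 5.4. That's 2.8 units closer together.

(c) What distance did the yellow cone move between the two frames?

2.7

The yellow cone was near (3.4, 7.1) before and (6.0, 6.3) after, so it travelled √(2.6² + 0.8²) ≈ 2.7 units.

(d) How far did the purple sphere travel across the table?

0.6

From (5.5, 1.5) to (5.1, 1.1), the purple sphere covered √(0.4² + 0.4²) ≈ 0.6 units.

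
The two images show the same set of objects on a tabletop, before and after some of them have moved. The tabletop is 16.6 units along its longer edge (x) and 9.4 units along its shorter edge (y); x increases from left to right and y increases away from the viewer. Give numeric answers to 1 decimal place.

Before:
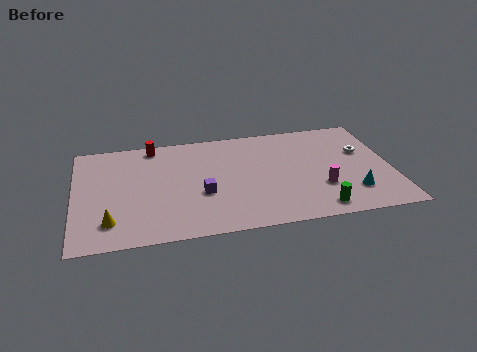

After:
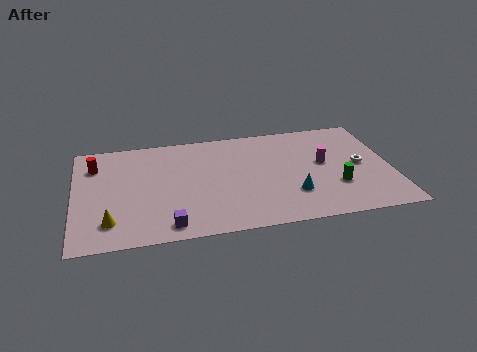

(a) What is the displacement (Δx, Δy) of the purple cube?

(-1.8, -2.4)

From the two frames, the purple cube sits at roughly (6.6, 3.6) before and (4.8, 1.2) after.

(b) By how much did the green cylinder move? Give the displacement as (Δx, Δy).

(1.1, 1.8)

The green cylinder was at about (12.5, 1.2) and moved to about (13.6, 3.0).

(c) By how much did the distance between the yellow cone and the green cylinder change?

+1.1

The distance was about 10.7 in the first image and 11.8 in the second, so they moved 1.1 units further apart.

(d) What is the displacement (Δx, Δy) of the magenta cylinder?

(0.3, 2.2)

The magenta cylinder started near (12.8, 3.0) and ended near (13.1, 5.2).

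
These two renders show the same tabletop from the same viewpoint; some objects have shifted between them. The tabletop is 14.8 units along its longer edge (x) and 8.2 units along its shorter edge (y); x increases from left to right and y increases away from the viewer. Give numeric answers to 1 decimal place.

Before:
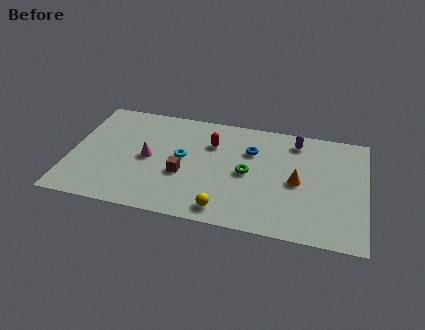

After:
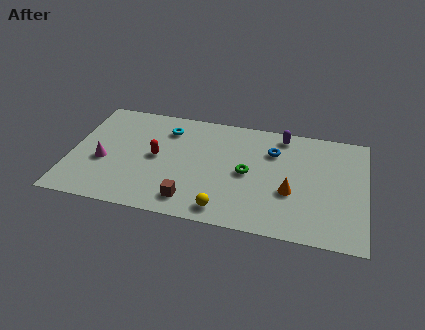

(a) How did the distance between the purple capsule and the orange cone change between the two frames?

+1.1

Before: roughly 3.0 units apart; after: 4.1. That's 1.1 units further apart.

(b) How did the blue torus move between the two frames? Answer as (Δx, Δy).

(1.1, 0.2)

From the two frames, the blue torus sits at roughly (9.0, 5.7) before and (10.1, 5.9) after.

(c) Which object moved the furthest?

the red capsule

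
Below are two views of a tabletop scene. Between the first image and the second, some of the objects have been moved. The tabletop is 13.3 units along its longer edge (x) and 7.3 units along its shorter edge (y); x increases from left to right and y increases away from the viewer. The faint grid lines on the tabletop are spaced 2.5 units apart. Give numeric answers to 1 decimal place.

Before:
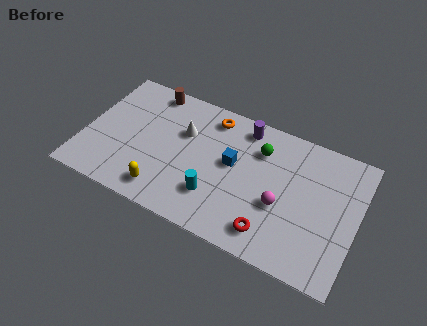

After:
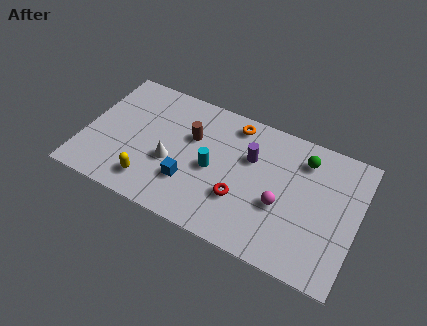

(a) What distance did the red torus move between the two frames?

1.9

From (9.4, 1.3) to (7.8, 2.4), the red torus covered √(1.6² + 1.1²) ≈ 1.9 units.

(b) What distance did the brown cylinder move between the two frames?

2.9

The brown cylinder was near (2.8, 6.5) before and (5.1, 4.7) after, so it travelled √(2.3² + 1.8²) ≈ 2.9 units.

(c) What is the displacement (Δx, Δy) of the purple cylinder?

(0.5, -1.5)

The purple cylinder was at about (7.5, 6.3) and moved to about (8.0, 4.8).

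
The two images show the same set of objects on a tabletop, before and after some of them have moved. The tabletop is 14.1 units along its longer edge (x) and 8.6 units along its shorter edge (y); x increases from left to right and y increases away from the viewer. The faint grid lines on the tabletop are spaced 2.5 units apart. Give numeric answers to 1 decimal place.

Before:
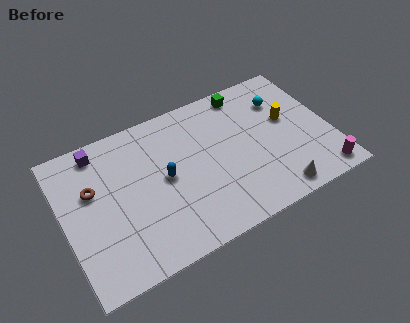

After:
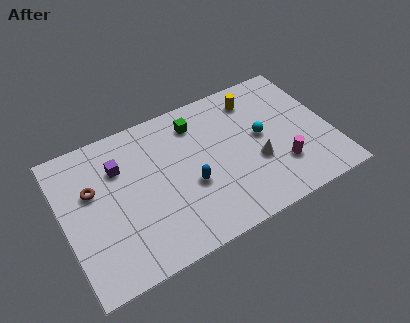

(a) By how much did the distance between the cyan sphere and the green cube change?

+1.7

The distance was about 2.2 in the first image and 3.9 in the second, so they moved 1.7 units further apart.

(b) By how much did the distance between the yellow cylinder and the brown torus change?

-1.4

Before: roughly 10.4 units apart; after: 9.0. That's 1.4 units closer together.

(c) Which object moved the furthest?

the green cube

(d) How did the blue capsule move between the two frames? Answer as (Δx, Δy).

(1.2, -1.0)

The blue capsule was at about (5.3, 4.4) and moved to about (6.5, 3.4).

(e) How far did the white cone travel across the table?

2.3

From (10.7, 1.0) to (10.0, 3.2), the white cone covered √(0.7² + 2.2²) ≈ 2.3 units.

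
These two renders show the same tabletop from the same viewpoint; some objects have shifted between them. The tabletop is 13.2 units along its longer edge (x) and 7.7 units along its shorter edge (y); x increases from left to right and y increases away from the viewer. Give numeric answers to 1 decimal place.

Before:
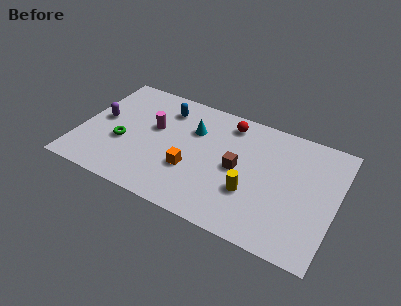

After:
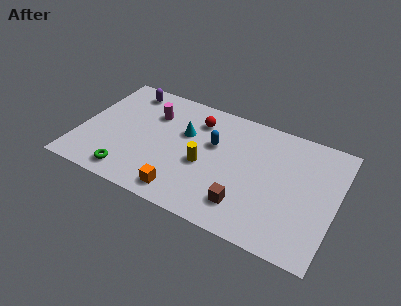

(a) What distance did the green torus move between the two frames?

2.0

The green torus moved from about (2.3, 3.0) to (2.9, 1.1), a distance of √(0.6² + 1.9²) ≈ 2.0.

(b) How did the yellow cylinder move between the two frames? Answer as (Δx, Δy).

(-2.5, 0.7)

The yellow cylinder started near (9.0, 2.6) and ended near (6.5, 3.3).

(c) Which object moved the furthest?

the blue capsule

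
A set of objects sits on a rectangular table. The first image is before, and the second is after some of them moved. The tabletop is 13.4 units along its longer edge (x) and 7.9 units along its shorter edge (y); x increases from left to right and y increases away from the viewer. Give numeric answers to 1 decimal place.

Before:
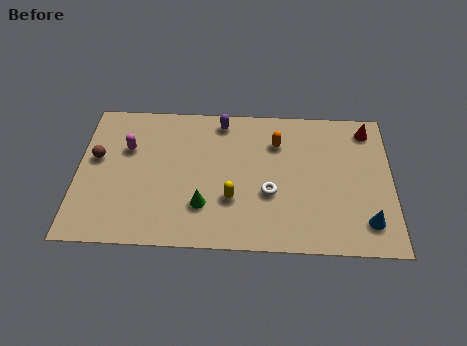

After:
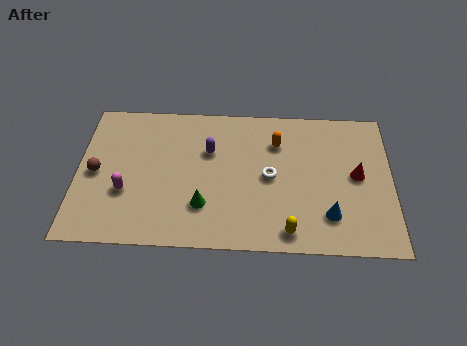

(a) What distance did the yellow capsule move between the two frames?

2.9

The yellow capsule was near (6.6, 2.6) before and (9.0, 1.0) after, so it travelled √(2.4² + 1.6²) ≈ 2.9 units.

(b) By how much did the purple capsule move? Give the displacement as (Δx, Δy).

(-0.5, -1.7)

From the two frames, the purple capsule sits at roughly (6.1, 6.9) before and (5.6, 5.2) after.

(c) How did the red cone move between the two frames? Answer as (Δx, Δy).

(-0.5, -2.6)

From the two frames, the red cone sits at roughly (12.4, 6.7) before and (11.9, 4.1) after.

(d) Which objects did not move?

the orange capsule and the green cone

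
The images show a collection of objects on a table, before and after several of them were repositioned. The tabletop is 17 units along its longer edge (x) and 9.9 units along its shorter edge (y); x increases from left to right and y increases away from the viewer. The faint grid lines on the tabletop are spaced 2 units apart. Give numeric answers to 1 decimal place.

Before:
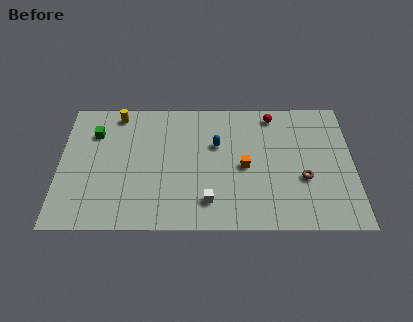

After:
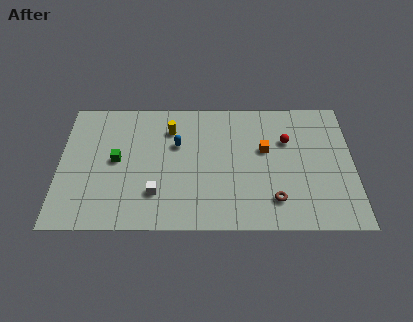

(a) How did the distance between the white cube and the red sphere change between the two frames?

+1.0

Before: roughly 7.6 units apart; after: 8.6. That's 1.0 units further apart.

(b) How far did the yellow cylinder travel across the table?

3.3

From (3.3, 8.7) to (6.4, 7.5), the yellow cylinder covered √(3.1² + 1.2²) ≈ 3.3 units.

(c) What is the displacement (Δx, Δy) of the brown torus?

(-1.7, -1.6)

The brown torus was at about (14.1, 3.7) and moved to about (12.4, 2.1).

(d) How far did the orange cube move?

1.8

From (10.7, 4.6) to (11.9, 5.9), the orange cube covered √(1.2² + 1.3²) ≈ 1.8 units.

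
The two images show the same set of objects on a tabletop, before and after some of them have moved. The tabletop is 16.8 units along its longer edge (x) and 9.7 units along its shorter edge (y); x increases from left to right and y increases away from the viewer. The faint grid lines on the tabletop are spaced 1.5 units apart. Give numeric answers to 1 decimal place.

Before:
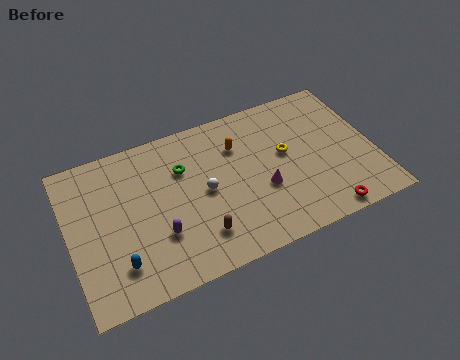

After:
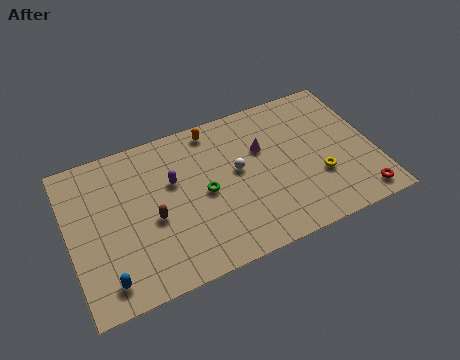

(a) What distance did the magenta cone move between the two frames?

2.6

The magenta cone moved from about (10.5, 3.7) to (10.8, 6.3), a distance of √(0.3² + 2.6²) ≈ 2.6.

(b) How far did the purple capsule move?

3.2

The purple capsule was near (4.7, 3.1) before and (5.8, 6.1) after, so it travelled √(1.1² + 3.0²) ≈ 3.2 units.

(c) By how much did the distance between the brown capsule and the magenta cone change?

+2.6

They were about 4.0 units apart before and 6.6 after — 2.6 units further apart.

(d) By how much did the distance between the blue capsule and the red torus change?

+2.6

Before: roughly 11.3 units apart; after: 13.9. That's 2.6 units further apart.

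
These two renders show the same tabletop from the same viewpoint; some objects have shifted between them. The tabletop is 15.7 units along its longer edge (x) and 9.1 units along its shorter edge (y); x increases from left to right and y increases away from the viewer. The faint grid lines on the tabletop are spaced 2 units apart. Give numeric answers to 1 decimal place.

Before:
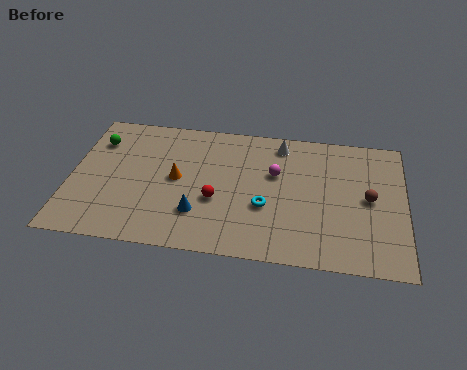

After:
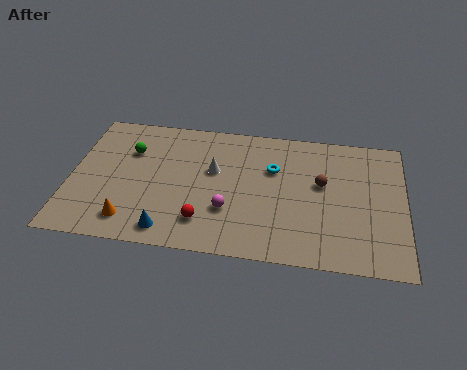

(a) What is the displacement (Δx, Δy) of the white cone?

(-3.1, -2.3)

From the two frames, the white cone sits at roughly (9.8, 7.8) before and (6.7, 5.5) after.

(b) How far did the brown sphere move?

2.3

The brown sphere was near (14.0, 4.6) before and (11.8, 5.3) after, so it travelled √(2.2² + 0.7²) ≈ 2.3 units.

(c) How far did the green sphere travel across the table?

1.7

The green sphere moved from about (1.1, 6.8) to (2.7, 6.3), a distance of √(1.6² + 0.5²) ≈ 1.7.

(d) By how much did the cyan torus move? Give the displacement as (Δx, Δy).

(0.3, 2.6)

The cyan torus was at about (9.2, 3.4) and moved to about (9.5, 6.0).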